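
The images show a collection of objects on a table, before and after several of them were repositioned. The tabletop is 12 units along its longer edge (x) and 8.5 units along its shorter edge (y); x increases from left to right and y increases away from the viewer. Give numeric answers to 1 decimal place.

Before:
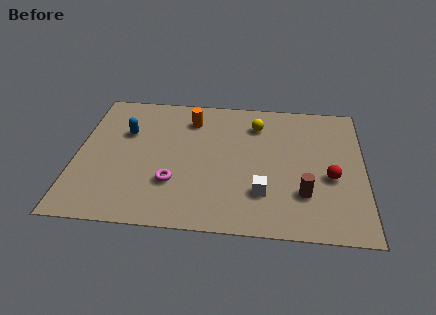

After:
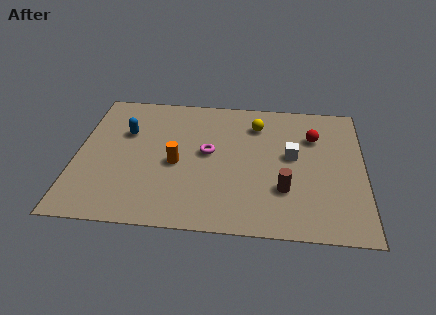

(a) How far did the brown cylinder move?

0.8

The brown cylinder was near (9.5, 2.4) before and (8.7, 2.6) after, so it travelled √(0.8² + 0.2²) ≈ 0.8 units.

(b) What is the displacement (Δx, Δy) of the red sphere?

(-0.7, 2.5)

The red sphere was at about (10.6, 3.5) and moved to about (9.9, 6.0).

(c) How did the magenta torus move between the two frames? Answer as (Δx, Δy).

(1.4, 2.0)

From the two frames, the magenta torus sits at roughly (4.1, 2.6) before and (5.5, 4.6) after.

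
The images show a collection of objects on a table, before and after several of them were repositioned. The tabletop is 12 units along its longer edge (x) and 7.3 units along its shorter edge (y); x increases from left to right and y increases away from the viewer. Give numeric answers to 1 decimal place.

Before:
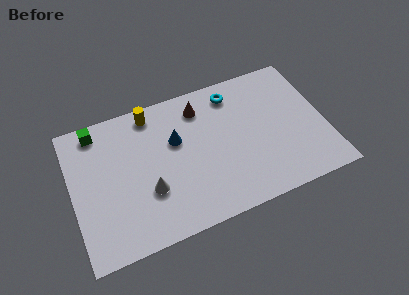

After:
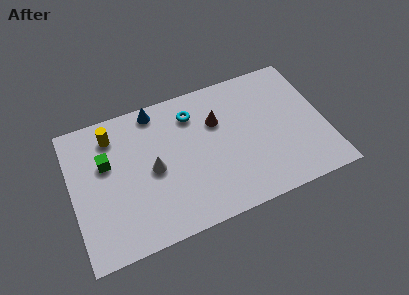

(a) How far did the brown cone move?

1.2

From (6.3, 5.9) to (7.0, 4.9), the brown cone covered √(0.7² + 1.0²) ≈ 1.2 units.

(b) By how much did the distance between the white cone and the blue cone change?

+0.4

The distance was about 2.6 in the first image and 3.0 in the second, so they moved 0.4 units further apart.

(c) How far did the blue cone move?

2.1

From (5.0, 4.6) to (4.2, 6.5), the blue cone covered √(0.8² + 1.9²) ≈ 2.1 units.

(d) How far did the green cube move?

1.8

The green cube moved from about (1.4, 6.4) to (1.7, 4.6), a distance of √(0.3² + 1.8²) ≈ 1.8.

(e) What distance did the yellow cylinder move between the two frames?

2.0

The yellow cylinder moved from about (4.0, 6.4) to (2.1, 5.9), a distance of √(1.9² + 0.5²) ≈ 2.0.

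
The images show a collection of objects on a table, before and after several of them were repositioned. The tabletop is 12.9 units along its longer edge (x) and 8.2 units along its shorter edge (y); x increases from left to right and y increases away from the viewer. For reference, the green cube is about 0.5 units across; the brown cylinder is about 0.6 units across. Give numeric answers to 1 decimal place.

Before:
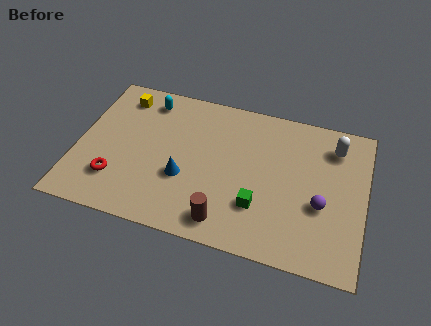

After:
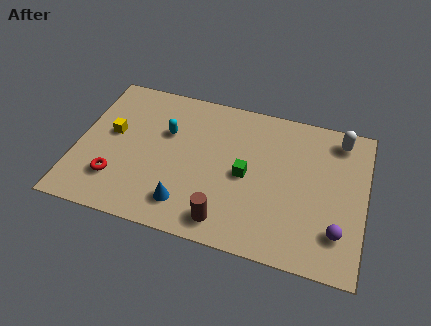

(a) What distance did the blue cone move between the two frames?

1.4

The blue cone was near (4.9, 3.0) before and (5.1, 1.6) after, so it travelled √(0.2² + 1.4²) ≈ 1.4 units.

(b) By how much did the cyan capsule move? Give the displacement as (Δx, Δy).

(1.0, -1.6)

From the two frames, the cyan capsule sits at roughly (2.9, 6.9) before and (3.9, 5.3) after.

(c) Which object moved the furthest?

the yellow cube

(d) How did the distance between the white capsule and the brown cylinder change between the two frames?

+0.5

They were about 7.0 units apart before and 7.5 after — 0.5 units further apart.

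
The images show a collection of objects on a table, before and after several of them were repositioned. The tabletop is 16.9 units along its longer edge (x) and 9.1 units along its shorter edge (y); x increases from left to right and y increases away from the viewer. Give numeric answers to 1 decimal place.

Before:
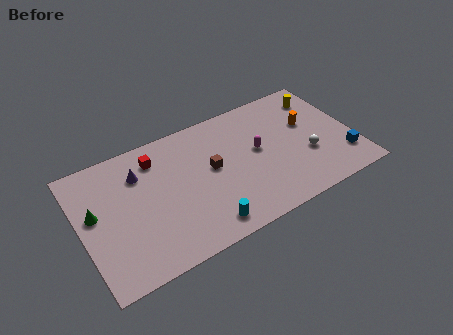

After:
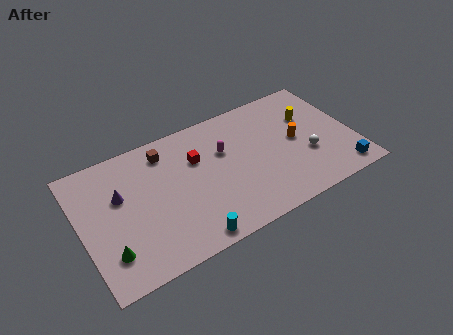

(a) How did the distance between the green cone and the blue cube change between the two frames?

-1.1

Before: roughly 15.4 units apart; after: 14.3. That's 1.1 units closer together.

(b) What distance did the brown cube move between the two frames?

3.6

The brown cube moved from about (8.1, 5.0) to (5.5, 7.5), a distance of √(2.6² + 2.5²) ≈ 3.6.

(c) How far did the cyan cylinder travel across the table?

1.1

The cyan cylinder moved from about (7.1, 1.3) to (6.1, 0.9), a distance of √(1.0² + 0.4²) ≈ 1.1.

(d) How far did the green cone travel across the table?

3.0

The green cone moved from about (0.9, 5.2) to (1.4, 2.2), a distance of √(0.5² + 3.0²) ≈ 3.0.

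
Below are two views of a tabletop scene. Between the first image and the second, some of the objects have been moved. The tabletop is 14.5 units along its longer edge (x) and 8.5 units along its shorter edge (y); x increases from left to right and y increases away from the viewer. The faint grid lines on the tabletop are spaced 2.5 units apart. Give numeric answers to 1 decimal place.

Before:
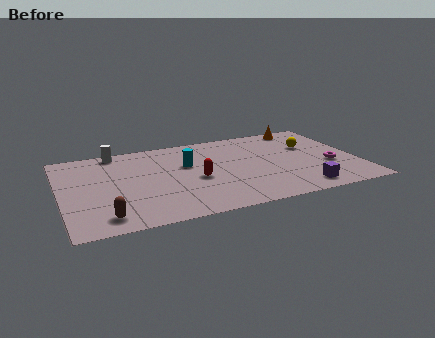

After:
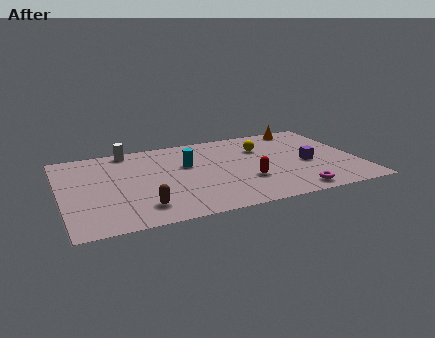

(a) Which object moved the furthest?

the magenta torus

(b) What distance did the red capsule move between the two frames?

2.6

The red capsule was near (6.5, 3.7) before and (8.9, 2.8) after, so it travelled √(2.4² + 0.9²) ≈ 2.6 units.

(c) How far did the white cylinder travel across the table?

0.6

From (2.9, 7.7) to (3.5, 7.7), the white cylinder covered √(0.6² + 0.0²) ≈ 0.6 units.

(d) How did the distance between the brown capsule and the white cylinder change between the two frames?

-0.5

Before: roughly 6.5 units apart; after: 6.0. That's 0.5 units closer together.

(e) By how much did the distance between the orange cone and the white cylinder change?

-0.6

They were about 9.4 units apart before and 8.8 after — 0.6 units closer together.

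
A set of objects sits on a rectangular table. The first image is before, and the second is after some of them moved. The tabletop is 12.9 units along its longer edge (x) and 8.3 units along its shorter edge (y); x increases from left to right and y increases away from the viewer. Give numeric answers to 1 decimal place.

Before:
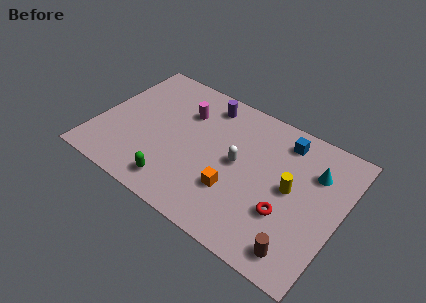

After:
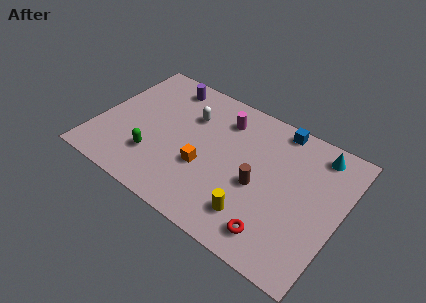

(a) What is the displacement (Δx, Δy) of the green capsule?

(-1.4, 1.0)

From the two frames, the green capsule sits at roughly (4.7, 1.3) before and (3.3, 2.3) after.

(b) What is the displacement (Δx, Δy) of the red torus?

(-0.3, -1.4)

The red torus started near (10.3, 2.8) and ended near (10.0, 1.4).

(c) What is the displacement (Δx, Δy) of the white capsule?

(-2.9, 1.5)

The white capsule started near (7.5, 4.3) and ended near (4.6, 5.8).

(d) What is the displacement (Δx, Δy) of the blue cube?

(-0.4, 0.6)

From the two frames, the blue cube sits at roughly (9.5, 6.9) before and (9.1, 7.5) after.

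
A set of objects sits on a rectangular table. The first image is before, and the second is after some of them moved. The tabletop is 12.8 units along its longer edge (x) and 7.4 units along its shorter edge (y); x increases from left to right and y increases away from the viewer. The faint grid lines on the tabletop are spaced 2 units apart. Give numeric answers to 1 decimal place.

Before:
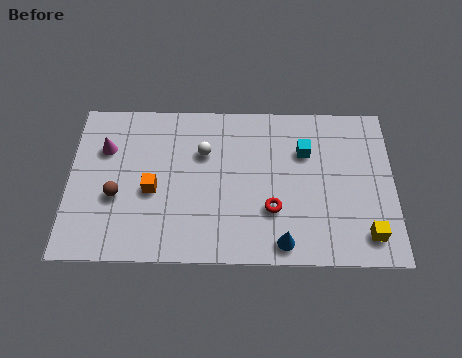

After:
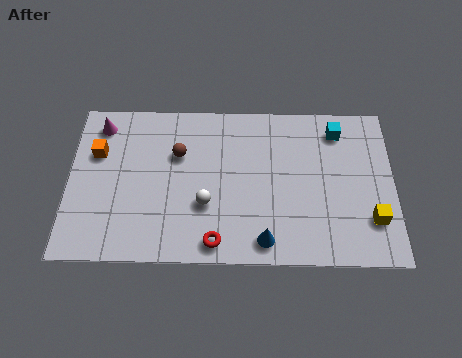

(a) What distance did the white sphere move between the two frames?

2.4

The white sphere was near (5.3, 5.0) before and (5.4, 2.6) after, so it travelled √(0.1² + 2.4²) ≈ 2.4 units.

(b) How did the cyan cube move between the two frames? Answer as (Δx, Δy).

(1.3, 1.0)

From the two frames, the cyan cube sits at roughly (9.3, 5.1) before and (10.6, 6.1) after.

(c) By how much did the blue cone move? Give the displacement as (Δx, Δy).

(-0.7, 0.1)

The blue cone was at about (8.4, 0.9) and moved to about (7.7, 1.0).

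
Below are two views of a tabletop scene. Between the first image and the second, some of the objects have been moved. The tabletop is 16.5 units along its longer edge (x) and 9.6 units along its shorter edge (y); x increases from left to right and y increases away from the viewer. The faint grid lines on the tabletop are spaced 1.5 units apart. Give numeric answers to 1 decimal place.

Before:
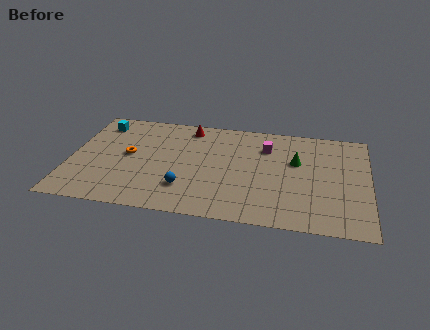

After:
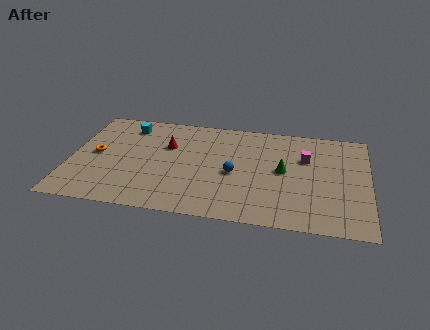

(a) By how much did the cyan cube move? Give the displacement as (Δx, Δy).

(1.6, 0.0)

The cyan cube was at about (1.4, 7.9) and moved to about (3.0, 7.9).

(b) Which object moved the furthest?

the blue sphere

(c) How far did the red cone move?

2.3

From (6.4, 8.3) to (5.3, 6.3), the red cone covered √(1.1² + 2.0²) ≈ 2.3 units.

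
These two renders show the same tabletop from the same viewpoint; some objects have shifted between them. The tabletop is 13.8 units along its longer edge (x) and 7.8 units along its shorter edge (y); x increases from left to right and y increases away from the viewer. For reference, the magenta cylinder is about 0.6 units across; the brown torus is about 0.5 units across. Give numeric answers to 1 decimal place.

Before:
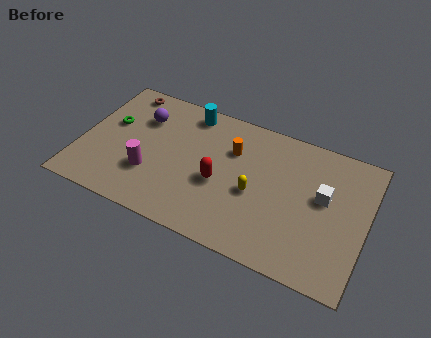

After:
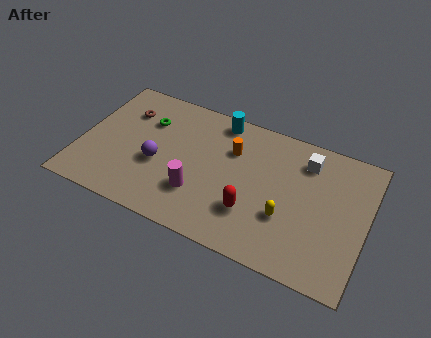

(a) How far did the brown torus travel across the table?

1.2

The brown torus was near (1.6, 6.9) before and (1.9, 5.7) after, so it travelled √(0.3² + 1.2²) ≈ 1.2 units.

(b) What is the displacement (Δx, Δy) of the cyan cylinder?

(1.5, 0.1)

The cyan cylinder started near (4.9, 6.8) and ended near (6.4, 6.9).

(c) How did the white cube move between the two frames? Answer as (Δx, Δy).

(-1.0, 1.7)

The white cube was at about (11.7, 4.5) and moved to about (10.7, 6.2).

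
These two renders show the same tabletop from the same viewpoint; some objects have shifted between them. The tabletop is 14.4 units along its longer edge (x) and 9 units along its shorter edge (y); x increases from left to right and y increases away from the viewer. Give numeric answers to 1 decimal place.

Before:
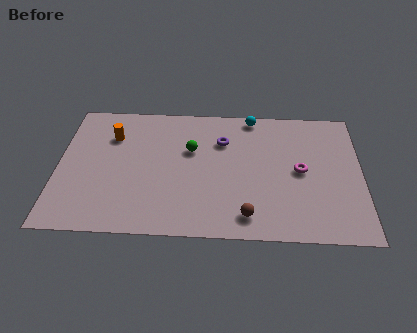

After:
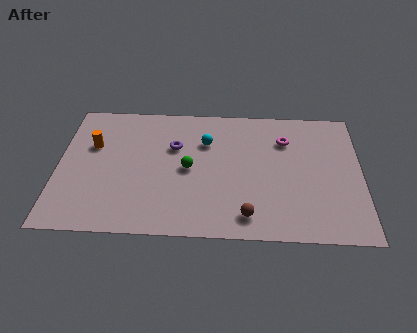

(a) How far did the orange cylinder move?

1.1

From (2.5, 6.5) to (1.6, 5.8), the orange cylinder covered √(0.9² + 0.7²) ≈ 1.1 units.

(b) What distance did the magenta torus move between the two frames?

2.2

The magenta torus was near (11.5, 4.5) before and (10.8, 6.6) after, so it travelled √(0.7² + 2.1²) ≈ 2.2 units.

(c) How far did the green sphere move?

1.3

The green sphere moved from about (6.3, 5.7) to (6.2, 4.4), a distance of √(0.1² + 1.3²) ≈ 1.3.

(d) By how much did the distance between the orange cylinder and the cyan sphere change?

-1.5

The distance was about 6.9 in the first image and 5.4 in the second, so they moved 1.5 units closer together.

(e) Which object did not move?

the brown sphere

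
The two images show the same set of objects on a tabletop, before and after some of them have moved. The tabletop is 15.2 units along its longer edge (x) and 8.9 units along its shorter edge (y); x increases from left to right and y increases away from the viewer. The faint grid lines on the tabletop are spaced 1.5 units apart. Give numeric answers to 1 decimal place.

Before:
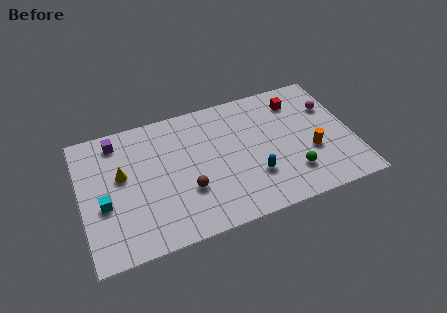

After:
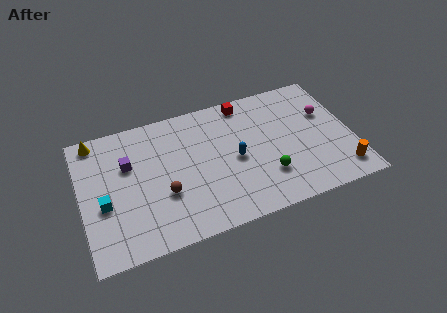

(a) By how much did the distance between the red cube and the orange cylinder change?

+4.2

They were about 3.8 units apart before and 8.0 after — 4.2 units further apart.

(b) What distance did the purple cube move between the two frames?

1.9

The purple cube was near (2.2, 7.6) before and (2.7, 5.8) after, so it travelled √(0.5² + 1.8²) ≈ 1.9 units.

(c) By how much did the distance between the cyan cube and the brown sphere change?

-1.3

The distance was about 4.6 in the first image and 3.3 in the second, so they moved 1.3 units closer together.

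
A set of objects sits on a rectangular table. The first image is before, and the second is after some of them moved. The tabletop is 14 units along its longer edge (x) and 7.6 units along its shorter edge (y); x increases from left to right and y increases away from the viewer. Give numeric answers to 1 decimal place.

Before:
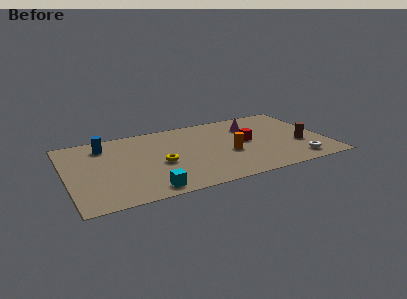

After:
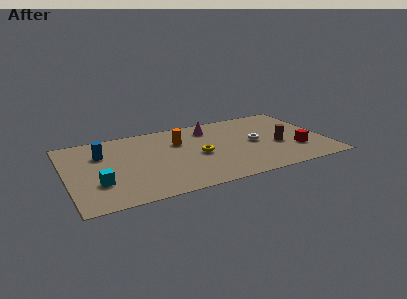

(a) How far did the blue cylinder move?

0.8

The blue cylinder moved from about (2.2, 6.1) to (2.0, 5.3), a distance of √(0.2² + 0.8²) ≈ 0.8.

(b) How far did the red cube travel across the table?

3.0

The red cube was near (9.8, 4.0) before and (12.3, 2.3) after, so it travelled √(2.5² + 1.7²) ≈ 3.0 units.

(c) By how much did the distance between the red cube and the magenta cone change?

+4.1

Before: roughly 1.6 units apart; after: 5.7. That's 4.1 units further apart.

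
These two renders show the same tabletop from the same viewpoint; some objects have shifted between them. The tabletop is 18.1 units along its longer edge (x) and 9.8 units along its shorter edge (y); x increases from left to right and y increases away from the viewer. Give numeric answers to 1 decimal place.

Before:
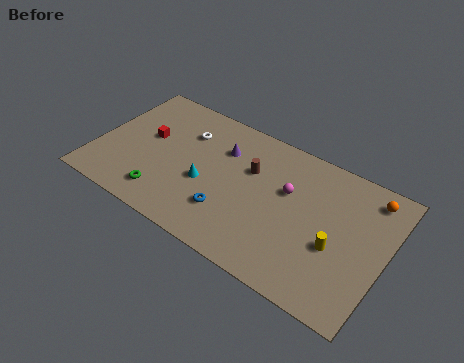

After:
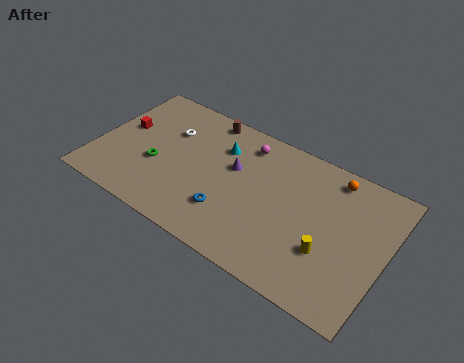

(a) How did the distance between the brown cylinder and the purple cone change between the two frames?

+1.6

Before: roughly 2.0 units apart; after: 3.6. That's 1.6 units further apart.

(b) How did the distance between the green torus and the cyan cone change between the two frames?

+1.7

Before: roughly 3.2 units apart; after: 4.9. That's 1.7 units further apart.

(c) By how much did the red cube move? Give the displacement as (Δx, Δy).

(-1.6, 0.0)

The red cube was at about (3.0, 5.6) and moved to about (1.4, 5.6).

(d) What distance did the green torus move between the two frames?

2.2

The green torus moved from about (4.7, 1.8) to (3.9, 3.8), a distance of √(0.8² + 2.0²) ≈ 2.2.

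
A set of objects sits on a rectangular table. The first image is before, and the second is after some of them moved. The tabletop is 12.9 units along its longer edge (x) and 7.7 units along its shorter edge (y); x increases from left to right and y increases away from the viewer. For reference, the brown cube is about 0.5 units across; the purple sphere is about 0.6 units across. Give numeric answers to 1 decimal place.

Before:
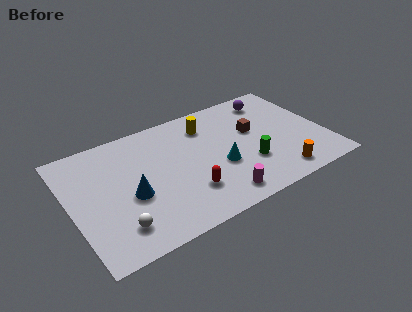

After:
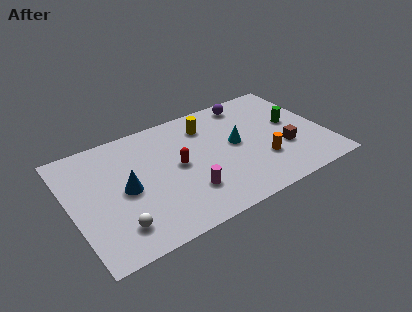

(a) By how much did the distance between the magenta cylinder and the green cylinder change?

+3.9

Before: roughly 2.3 units apart; after: 6.2. That's 3.9 units further apart.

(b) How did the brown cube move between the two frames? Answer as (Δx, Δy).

(1.3, -1.9)

From the two frames, the brown cube sits at roughly (9.4, 4.6) before and (10.7, 2.7) after.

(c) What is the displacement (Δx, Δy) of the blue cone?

(-0.2, 0.5)

From the two frames, the blue cone sits at roughly (2.9, 3.2) before and (2.7, 3.7) after.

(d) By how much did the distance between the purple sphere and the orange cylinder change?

-1.0

They were about 5.3 units apart before and 4.3 after — 1.0 units closer together.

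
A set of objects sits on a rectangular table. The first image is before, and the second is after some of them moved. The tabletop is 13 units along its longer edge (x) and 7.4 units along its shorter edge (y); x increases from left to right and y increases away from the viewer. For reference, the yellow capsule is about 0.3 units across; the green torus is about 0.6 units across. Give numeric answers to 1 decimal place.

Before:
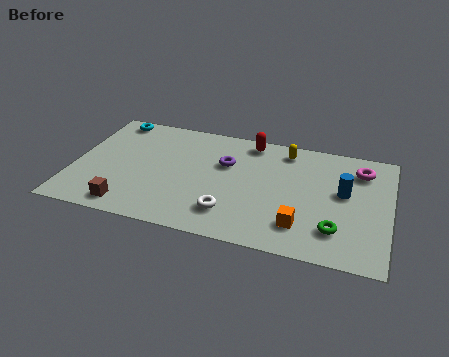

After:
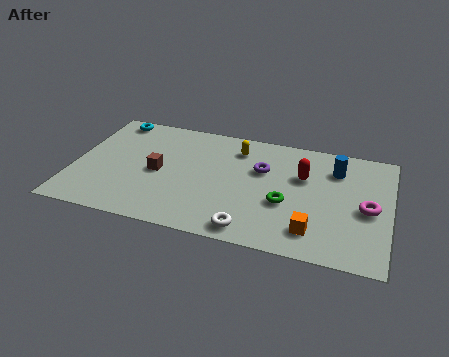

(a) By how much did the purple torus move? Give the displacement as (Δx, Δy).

(1.5, 0.0)

The purple torus started near (6.2, 4.8) and ended near (7.7, 4.8).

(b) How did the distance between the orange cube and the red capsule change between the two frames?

-2.0

They were about 5.4 units apart before and 3.4 after — 2.0 units closer together.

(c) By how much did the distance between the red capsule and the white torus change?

-0.5

Before: roughly 4.8 units apart; after: 4.3. That's 0.5 units closer together.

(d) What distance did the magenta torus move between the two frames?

2.4

From (11.7, 5.8) to (12.1, 3.4), the magenta torus covered √(0.4² + 2.4²) ≈ 2.4 units.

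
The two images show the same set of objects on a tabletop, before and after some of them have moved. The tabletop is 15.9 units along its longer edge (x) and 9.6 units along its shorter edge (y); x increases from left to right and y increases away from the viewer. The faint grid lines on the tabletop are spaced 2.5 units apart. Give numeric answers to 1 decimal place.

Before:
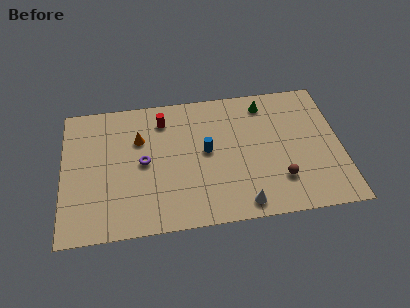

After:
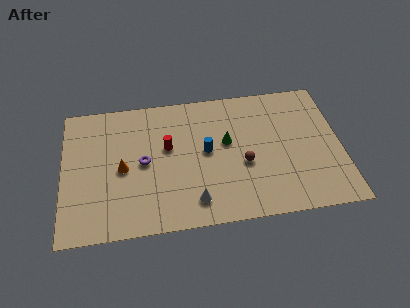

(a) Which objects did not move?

the purple torus and the blue cylinder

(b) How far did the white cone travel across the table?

2.8

The white cone was near (10.1, 1.1) before and (7.4, 1.7) after, so it travelled √(2.7² + 0.6²) ≈ 2.8 units.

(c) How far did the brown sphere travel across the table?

2.4

The brown sphere moved from about (12.3, 2.5) to (10.3, 3.9), a distance of √(2.0² + 1.4²) ≈ 2.4.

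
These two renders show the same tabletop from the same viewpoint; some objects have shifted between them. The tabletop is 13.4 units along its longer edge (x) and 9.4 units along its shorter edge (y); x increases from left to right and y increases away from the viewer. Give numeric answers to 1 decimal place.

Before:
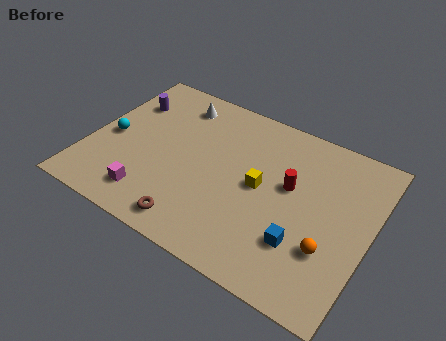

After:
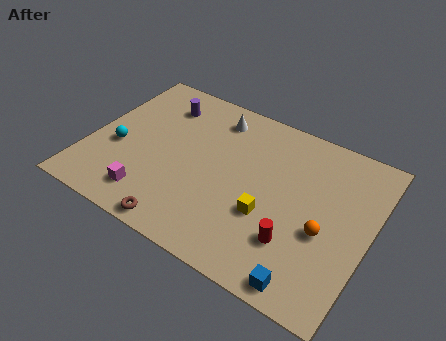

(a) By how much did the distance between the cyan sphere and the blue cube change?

+0.5

The distance was about 9.6 in the first image and 10.1 in the second, so they moved 0.5 units further apart.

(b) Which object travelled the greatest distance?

the red cylinder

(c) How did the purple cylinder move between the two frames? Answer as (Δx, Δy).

(1.6, 0.6)

From the two frames, the purple cylinder sits at roughly (1.3, 6.8) before and (2.9, 7.4) after.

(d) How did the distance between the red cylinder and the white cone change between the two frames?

+0.7

They were about 6.3 units apart before and 7.0 after — 0.7 units further apart.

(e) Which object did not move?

the magenta cube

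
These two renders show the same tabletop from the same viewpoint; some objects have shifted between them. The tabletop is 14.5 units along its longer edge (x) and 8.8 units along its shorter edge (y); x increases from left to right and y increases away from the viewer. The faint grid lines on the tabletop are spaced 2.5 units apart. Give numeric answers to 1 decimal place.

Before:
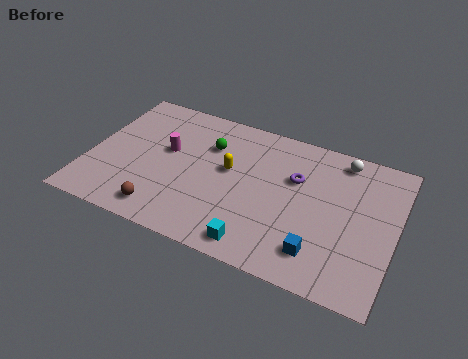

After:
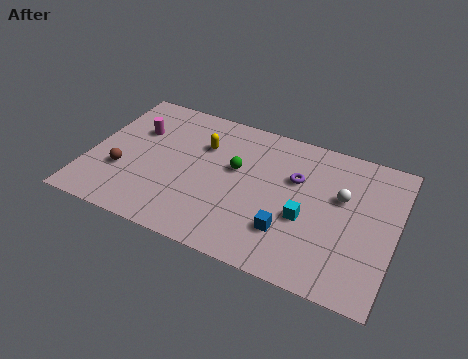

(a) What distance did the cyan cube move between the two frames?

3.1

From (8.4, 1.1) to (10.4, 3.5), the cyan cube covered √(2.0² + 2.4²) ≈ 3.1 units.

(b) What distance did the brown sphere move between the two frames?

2.8

The brown sphere was near (3.9, 1.3) before and (1.7, 3.0) after, so it travelled √(2.2² + 1.7²) ≈ 2.8 units.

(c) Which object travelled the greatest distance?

the cyan cube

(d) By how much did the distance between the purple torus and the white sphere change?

-0.6

Before: roughly 2.8 units apart; after: 2.2. That's 0.6 units closer together.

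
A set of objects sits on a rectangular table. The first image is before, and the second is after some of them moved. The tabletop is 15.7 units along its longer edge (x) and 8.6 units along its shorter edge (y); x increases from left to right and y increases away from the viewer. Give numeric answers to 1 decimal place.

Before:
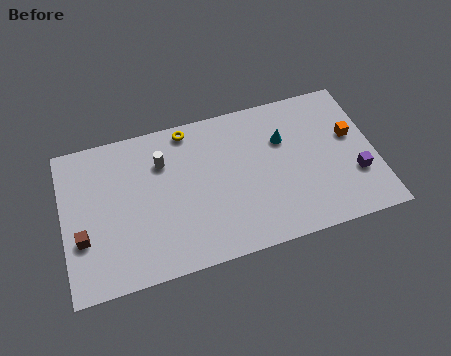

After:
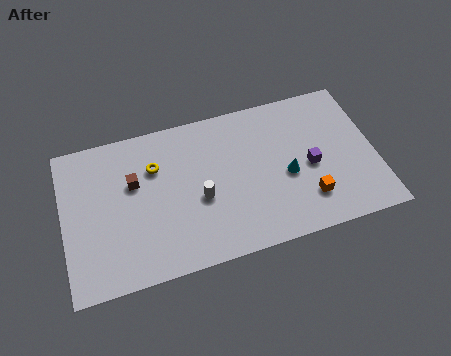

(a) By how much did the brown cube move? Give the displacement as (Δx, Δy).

(2.7, 2.4)

The brown cube started near (0.9, 3.0) and ended near (3.6, 5.4).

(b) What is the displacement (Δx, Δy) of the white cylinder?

(1.7, -2.6)

From the two frames, the white cylinder sits at roughly (5.1, 6.2) before and (6.8, 3.6) after.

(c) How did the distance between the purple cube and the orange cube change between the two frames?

-0.5

Before: roughly 2.3 units apart; after: 1.8. That's 0.5 units closer together.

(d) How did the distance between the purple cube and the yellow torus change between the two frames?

-1.5

The distance was about 9.5 in the first image and 8.0 in the second, so they moved 1.5 units closer together.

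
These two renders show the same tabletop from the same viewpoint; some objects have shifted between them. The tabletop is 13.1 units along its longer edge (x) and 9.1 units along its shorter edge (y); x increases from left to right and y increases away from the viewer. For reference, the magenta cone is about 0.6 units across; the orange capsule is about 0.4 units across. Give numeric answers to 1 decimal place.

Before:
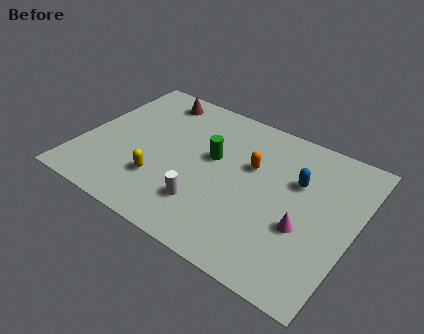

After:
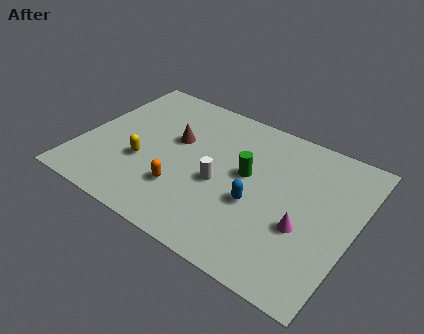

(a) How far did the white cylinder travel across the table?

1.6

From (6.4, 2.3) to (6.8, 3.9), the white cylinder covered √(0.4² + 1.6²) ≈ 1.6 units.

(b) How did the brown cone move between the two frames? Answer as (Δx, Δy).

(1.5, -2.3)

The brown cone started near (2.8, 7.8) and ended near (4.3, 5.5).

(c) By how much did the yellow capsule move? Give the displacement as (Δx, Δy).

(-1.0, 0.7)

The yellow capsule started near (4.1, 2.6) and ended near (3.1, 3.3).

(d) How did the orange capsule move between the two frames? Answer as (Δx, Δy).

(-2.8, -3.1)

From the two frames, the orange capsule sits at roughly (8.0, 5.7) before and (5.2, 2.6) after.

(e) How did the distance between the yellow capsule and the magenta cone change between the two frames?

+1.0

They were about 6.8 units apart before and 7.8 after — 1.0 units further apart.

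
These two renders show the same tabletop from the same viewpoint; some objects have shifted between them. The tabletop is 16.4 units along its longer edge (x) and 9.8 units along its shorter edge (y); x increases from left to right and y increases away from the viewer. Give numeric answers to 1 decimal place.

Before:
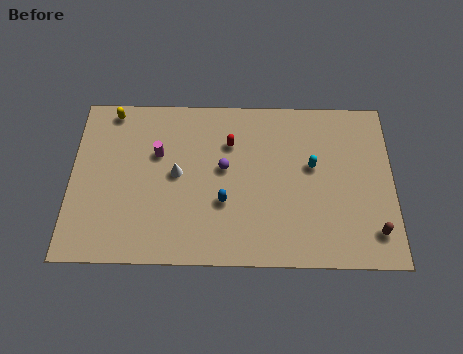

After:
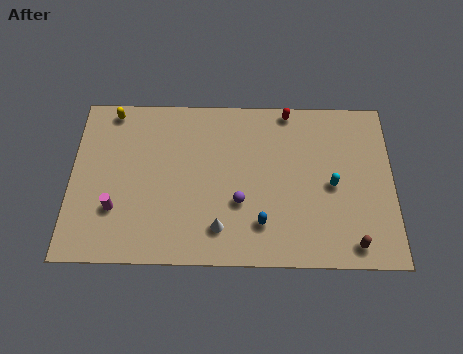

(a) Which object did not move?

the yellow capsule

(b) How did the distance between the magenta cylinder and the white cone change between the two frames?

+3.8

Before: roughly 1.6 units apart; after: 5.4. That's 3.8 units further apart.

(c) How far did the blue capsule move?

2.2

From (7.8, 3.5) to (9.7, 2.3), the blue capsule covered √(1.9² + 1.2²) ≈ 2.2 units.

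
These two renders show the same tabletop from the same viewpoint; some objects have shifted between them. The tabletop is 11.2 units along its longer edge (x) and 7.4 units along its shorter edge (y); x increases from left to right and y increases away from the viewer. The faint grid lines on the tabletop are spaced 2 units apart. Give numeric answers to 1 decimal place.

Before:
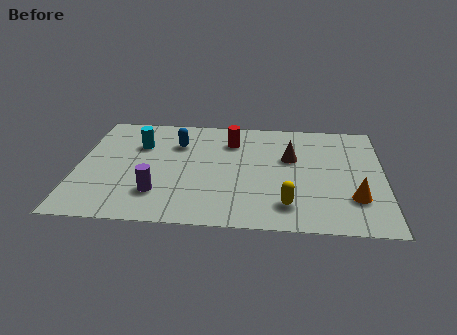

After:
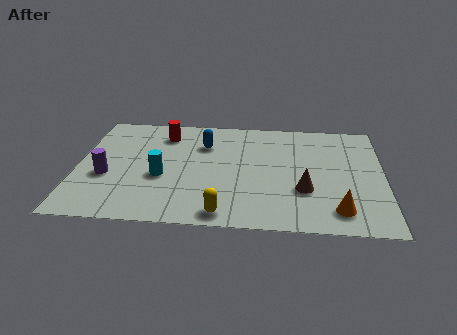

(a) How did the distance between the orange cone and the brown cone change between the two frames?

-1.7

The distance was about 3.4 in the first image and 1.7 in the second, so they moved 1.7 units closer together.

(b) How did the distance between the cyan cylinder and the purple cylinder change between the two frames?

-1.3

The distance was about 3.3 in the first image and 2.0 in the second, so they moved 1.3 units closer together.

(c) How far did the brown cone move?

2.2

From (7.8, 4.6) to (8.3, 2.5), the brown cone covered √(0.5² + 2.1²) ≈ 2.2 units.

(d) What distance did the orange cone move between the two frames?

1.0

The orange cone moved from about (10.1, 2.1) to (9.5, 1.3), a distance of √(0.6² + 0.8²) ≈ 1.0.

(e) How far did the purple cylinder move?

2.1

The purple cylinder was near (3.0, 1.9) before and (1.1, 2.9) after, so it travelled √(1.9² + 1.0²) ≈ 2.1 units.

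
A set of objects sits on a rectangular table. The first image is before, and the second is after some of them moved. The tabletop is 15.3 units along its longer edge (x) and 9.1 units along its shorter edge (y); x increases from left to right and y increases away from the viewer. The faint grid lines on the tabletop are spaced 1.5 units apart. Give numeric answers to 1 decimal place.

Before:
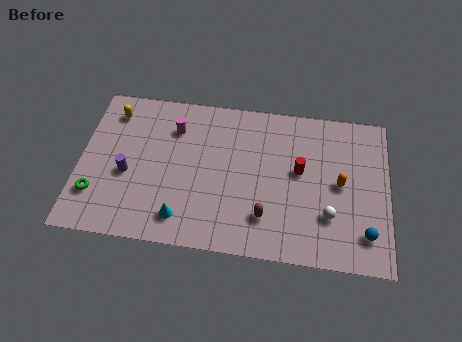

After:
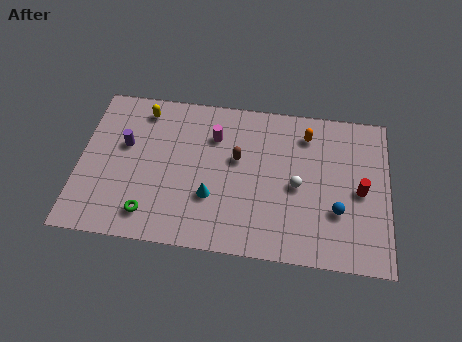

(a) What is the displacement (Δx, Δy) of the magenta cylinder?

(2.0, -0.2)

From the two frames, the magenta cylinder sits at roughly (4.6, 6.8) before and (6.6, 6.6) after.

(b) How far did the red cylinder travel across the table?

3.1

From (10.9, 5.1) to (13.9, 4.3), the red cylinder covered √(3.0² + 0.8²) ≈ 3.1 units.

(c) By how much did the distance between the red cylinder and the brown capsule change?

+2.9

They were about 3.3 units apart before and 6.2 after — 2.9 units further apart.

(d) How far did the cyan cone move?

2.0

The cyan cone was near (5.2, 1.6) before and (6.6, 3.0) after, so it travelled √(1.4² + 1.4²) ≈ 2.0 units.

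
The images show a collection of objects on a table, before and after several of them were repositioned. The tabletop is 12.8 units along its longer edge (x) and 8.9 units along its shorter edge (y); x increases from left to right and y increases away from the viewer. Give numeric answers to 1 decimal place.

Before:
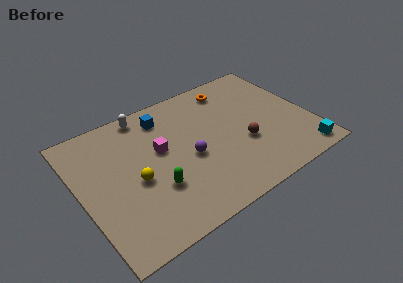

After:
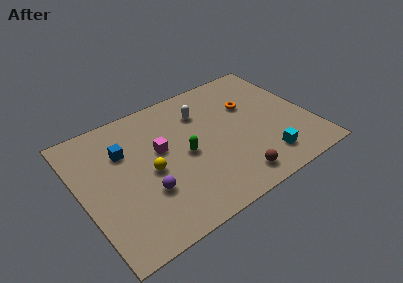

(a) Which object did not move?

the magenta cube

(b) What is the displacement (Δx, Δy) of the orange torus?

(0.7, -1.7)

From the two frames, the orange torus sits at roughly (9.0, 7.5) before and (9.7, 5.8) after.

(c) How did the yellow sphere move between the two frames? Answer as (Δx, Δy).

(0.8, 0.2)

From the two frames, the yellow sphere sits at roughly (2.9, 3.9) before and (3.7, 4.1) after.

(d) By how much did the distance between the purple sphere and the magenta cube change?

+0.7

Before: roughly 1.9 units apart; after: 2.6. That's 0.7 units further apart.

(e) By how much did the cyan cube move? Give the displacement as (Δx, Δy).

(-2.0, 0.7)

The cyan cube started near (11.8, 1.0) and ended near (9.8, 1.7).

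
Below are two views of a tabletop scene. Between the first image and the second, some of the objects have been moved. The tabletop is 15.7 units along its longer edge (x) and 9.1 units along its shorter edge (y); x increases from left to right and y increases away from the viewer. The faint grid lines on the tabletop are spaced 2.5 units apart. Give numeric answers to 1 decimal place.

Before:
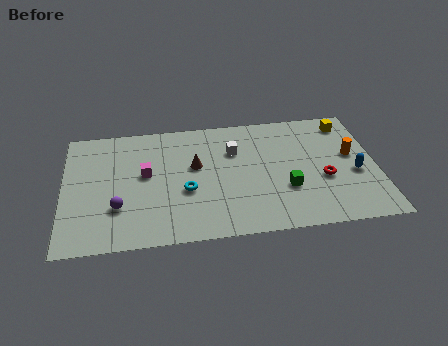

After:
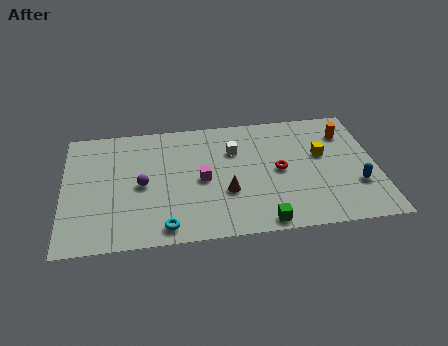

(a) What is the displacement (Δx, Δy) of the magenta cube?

(2.8, -0.8)

The magenta cube started near (4.1, 5.1) and ended near (6.9, 4.3).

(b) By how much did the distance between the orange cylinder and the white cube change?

-0.3

They were about 6.0 units apart before and 5.7 after — 0.3 units closer together.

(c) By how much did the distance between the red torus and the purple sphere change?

-3.4

They were about 10.3 units apart before and 6.9 after — 3.4 units closer together.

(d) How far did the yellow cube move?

2.7

From (14.4, 7.7) to (13.0, 5.4), the yellow cube covered √(1.4² + 2.3²) ≈ 2.7 units.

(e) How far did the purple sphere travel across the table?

1.9

The purple sphere was near (2.7, 2.8) before and (3.9, 4.3) after, so it travelled √(1.2² + 1.5²) ≈ 1.9 units.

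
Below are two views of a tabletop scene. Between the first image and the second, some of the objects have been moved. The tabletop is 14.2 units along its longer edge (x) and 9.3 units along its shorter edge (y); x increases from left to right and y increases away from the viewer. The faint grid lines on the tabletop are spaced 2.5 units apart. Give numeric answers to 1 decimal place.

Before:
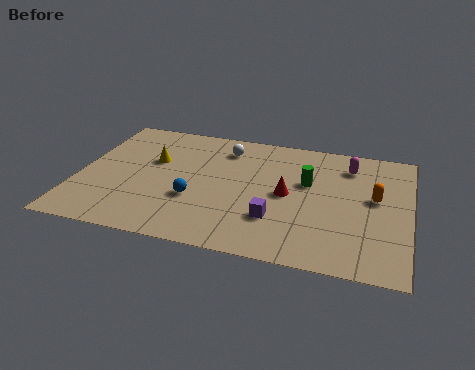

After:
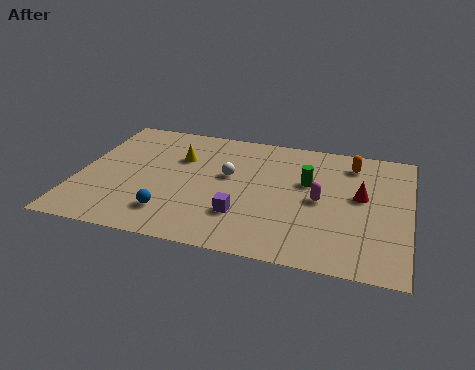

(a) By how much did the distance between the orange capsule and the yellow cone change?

-2.1

Before: roughly 9.6 units apart; after: 7.5. That's 2.1 units closer together.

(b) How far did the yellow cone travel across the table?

1.2

The yellow cone was near (3.1, 5.8) before and (4.2, 6.3) after, so it travelled √(1.1² + 0.5²) ≈ 1.2 units.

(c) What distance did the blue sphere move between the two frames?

1.6

From (5.1, 3.3) to (4.2, 2.0), the blue sphere covered √(0.9² + 1.3²) ≈ 1.6 units.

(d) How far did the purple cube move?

1.4

The purple cube moved from about (8.6, 2.7) to (7.2, 2.6), a distance of √(1.4² + 0.1²) ≈ 1.4.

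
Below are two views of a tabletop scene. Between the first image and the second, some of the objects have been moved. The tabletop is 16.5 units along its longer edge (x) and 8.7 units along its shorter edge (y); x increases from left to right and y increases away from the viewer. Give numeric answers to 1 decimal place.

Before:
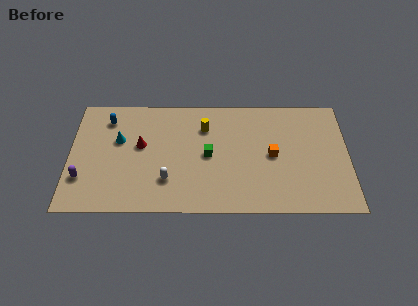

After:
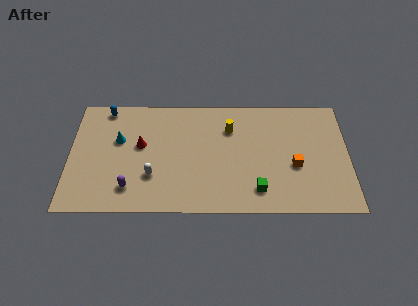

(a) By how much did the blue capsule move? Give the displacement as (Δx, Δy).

(-0.1, 0.8)

The blue capsule started near (2.2, 7.0) and ended near (2.1, 7.8).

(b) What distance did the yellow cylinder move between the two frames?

1.5

The yellow cylinder was near (8.0, 6.4) before and (9.5, 6.3) after, so it travelled √(1.5² + 0.1²) ≈ 1.5 units.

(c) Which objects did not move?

the red cone and the cyan cone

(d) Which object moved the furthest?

the green cube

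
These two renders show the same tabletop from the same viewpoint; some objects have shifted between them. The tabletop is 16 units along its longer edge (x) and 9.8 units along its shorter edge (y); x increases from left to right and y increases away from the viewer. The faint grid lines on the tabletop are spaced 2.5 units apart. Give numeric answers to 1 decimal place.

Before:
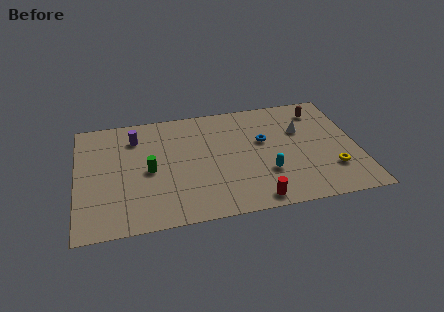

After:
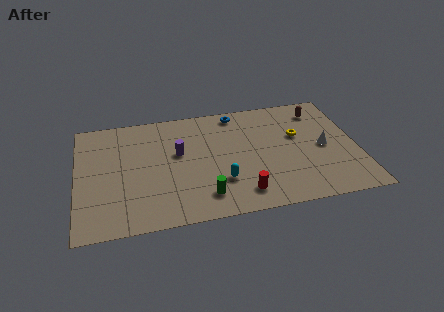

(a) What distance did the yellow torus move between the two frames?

3.7

From (14.4, 2.7) to (12.7, 6.0), the yellow torus covered √(1.7² + 3.3²) ≈ 3.7 units.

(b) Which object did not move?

the brown capsule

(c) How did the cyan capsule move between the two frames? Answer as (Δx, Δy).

(-2.6, -0.2)

The cyan capsule was at about (10.7, 3.1) and moved to about (8.1, 2.9).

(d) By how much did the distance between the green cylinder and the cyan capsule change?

-5.4

The distance was about 6.8 in the first image and 1.4 in the second, so they moved 5.4 units closer together.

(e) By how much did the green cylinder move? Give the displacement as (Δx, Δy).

(3.0, -2.7)

The green cylinder started near (4.1, 4.6) and ended near (7.1, 1.9).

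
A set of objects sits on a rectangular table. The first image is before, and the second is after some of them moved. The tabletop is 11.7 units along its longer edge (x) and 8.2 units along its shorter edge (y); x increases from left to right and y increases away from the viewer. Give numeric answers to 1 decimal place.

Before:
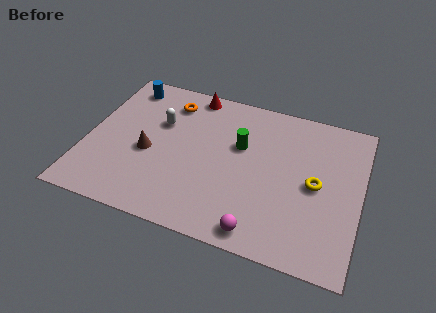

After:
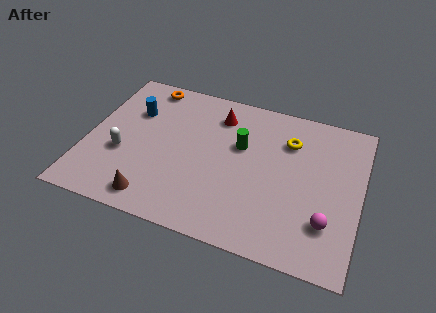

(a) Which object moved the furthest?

the magenta sphere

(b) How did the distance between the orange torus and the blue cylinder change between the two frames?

-0.3

They were about 2.0 units apart before and 1.7 after — 0.3 units closer together.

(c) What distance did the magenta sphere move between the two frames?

3.0

The magenta sphere moved from about (7.7, 0.9) to (10.4, 2.2), a distance of √(2.7² + 1.3²) ≈ 3.0.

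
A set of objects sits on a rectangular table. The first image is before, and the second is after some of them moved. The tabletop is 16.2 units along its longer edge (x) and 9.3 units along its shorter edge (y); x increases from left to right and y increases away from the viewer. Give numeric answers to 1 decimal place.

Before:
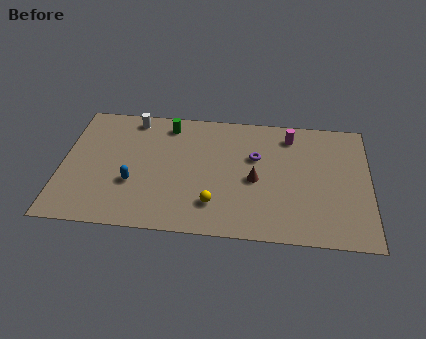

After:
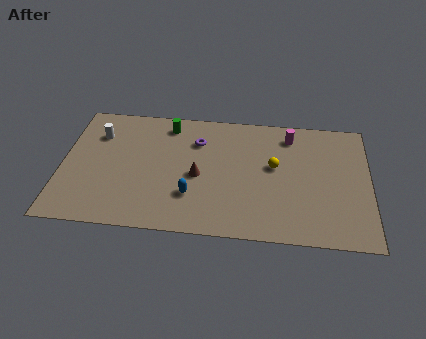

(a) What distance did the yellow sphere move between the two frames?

4.4

The yellow sphere was near (8.1, 2.2) before and (11.2, 5.3) after, so it travelled √(3.1² + 3.1²) ≈ 4.4 units.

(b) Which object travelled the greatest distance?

the yellow sphere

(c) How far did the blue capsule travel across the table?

3.2

The blue capsule was near (3.8, 3.3) before and (6.9, 2.7) after, so it travelled √(3.1² + 0.6²) ≈ 3.2 units.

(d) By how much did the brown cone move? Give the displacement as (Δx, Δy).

(-3.0, 0.0)

The brown cone started near (10.2, 4.2) and ended near (7.2, 4.2).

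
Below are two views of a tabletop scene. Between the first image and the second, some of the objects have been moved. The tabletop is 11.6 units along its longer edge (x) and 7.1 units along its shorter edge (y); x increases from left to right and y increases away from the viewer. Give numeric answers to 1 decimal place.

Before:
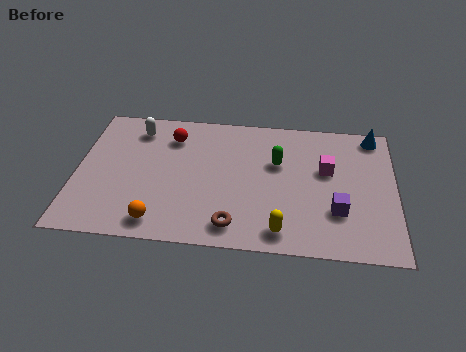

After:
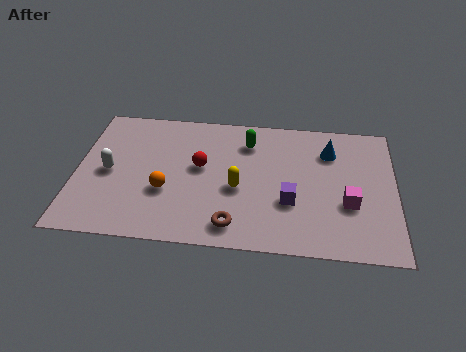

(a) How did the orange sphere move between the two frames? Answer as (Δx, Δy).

(0.2, 1.6)

From the two frames, the orange sphere sits at roughly (3.1, 1.0) before and (3.3, 2.6) after.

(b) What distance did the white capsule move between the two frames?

2.6

From (2.1, 5.8) to (1.2, 3.4), the white capsule covered √(0.9² + 2.4²) ≈ 2.6 units.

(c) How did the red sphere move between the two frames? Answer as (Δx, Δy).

(1.1, -1.5)

The red sphere was at about (3.4, 5.5) and moved to about (4.5, 4.0).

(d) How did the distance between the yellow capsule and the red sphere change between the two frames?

-4.4

They were about 6.1 units apart before and 1.7 after — 4.4 units closer together.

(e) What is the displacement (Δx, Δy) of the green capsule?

(-1.1, 1.0)

From the two frames, the green capsule sits at roughly (7.3, 4.5) before and (6.2, 5.5) after.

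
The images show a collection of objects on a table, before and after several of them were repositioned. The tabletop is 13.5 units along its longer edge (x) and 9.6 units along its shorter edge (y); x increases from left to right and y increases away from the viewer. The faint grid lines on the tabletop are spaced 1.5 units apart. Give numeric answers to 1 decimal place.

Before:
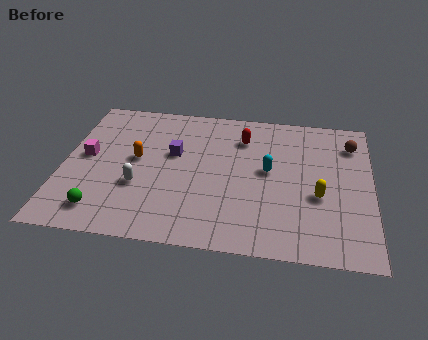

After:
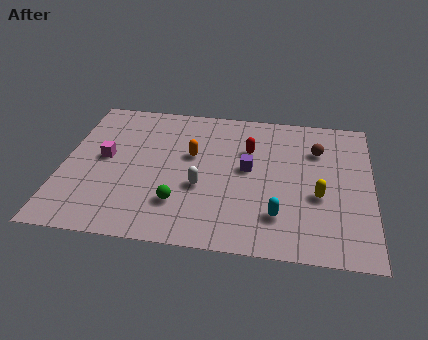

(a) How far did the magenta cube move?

0.8

The magenta cube moved from about (1.0, 5.1) to (1.8, 5.1), a distance of √(0.8² + 0.0²) ≈ 0.8.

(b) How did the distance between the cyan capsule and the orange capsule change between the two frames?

-0.6

The distance was about 5.8 in the first image and 5.2 in the second, so they moved 0.6 units closer together.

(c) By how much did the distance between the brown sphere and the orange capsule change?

-4.1

They were about 9.7 units apart before and 5.6 after — 4.1 units closer together.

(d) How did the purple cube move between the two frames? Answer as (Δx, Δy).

(3.3, -0.6)

From the two frames, the purple cube sits at roughly (4.8, 5.8) before and (8.1, 5.2) after.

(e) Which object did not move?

the yellow capsule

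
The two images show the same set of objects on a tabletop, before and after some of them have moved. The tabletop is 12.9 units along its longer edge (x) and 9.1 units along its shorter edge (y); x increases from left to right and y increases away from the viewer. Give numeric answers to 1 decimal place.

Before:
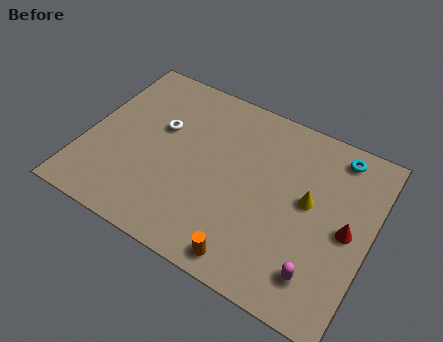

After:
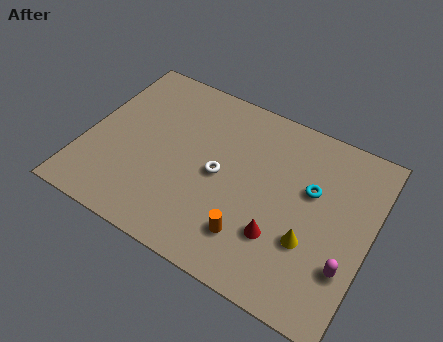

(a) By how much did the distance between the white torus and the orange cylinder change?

-3.7

Before: roughly 6.6 units apart; after: 2.9. That's 3.7 units closer together.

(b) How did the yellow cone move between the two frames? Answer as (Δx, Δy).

(0.3, -1.9)

The yellow cone started near (10.1, 5.0) and ended near (10.4, 3.1).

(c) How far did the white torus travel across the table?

3.1

From (3.2, 5.6) to (6.1, 4.4), the white torus covered √(2.9² + 1.2²) ≈ 3.1 units.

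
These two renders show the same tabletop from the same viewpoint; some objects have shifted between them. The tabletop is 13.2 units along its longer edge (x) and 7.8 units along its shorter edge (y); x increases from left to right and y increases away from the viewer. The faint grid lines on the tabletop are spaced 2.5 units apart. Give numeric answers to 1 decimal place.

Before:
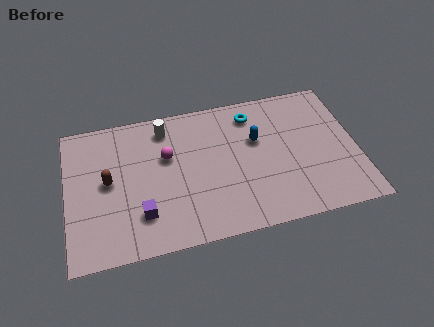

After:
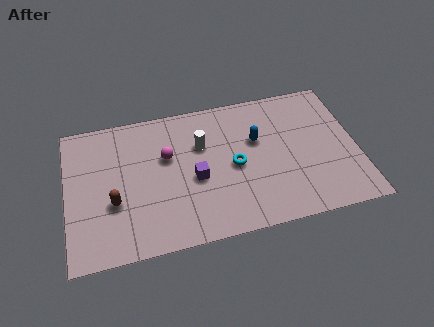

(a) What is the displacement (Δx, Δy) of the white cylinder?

(1.6, -1.3)

The white cylinder was at about (4.6, 6.5) and moved to about (6.2, 5.2).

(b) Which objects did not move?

the blue capsule and the magenta sphere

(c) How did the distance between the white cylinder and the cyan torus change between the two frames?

-1.9

They were about 4.0 units apart before and 2.1 after — 1.9 units closer together.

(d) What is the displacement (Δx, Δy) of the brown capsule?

(0.2, -1.2)

The brown capsule started near (1.9, 4.1) and ended near (2.1, 2.9).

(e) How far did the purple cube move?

2.9

The purple cube was near (3.3, 2.0) before and (5.8, 3.4) after, so it travelled √(2.5² + 1.4²) ≈ 2.9 units.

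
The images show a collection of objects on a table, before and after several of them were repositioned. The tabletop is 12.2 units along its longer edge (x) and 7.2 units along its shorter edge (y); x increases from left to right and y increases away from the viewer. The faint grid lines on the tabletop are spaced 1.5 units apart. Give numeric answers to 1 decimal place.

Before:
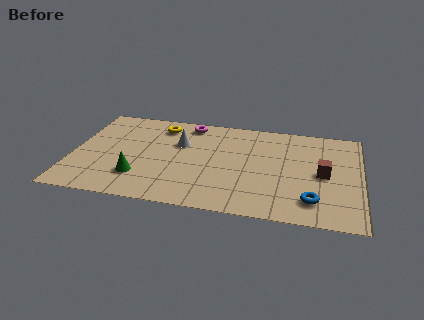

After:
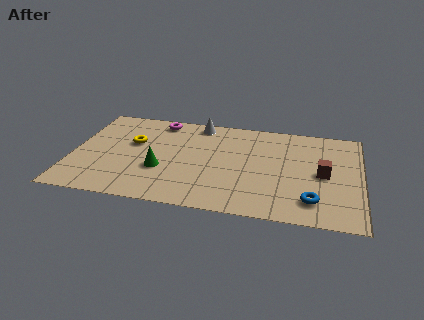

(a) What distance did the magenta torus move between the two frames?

1.3

From (4.8, 6.3) to (3.5, 6.3), the magenta torus covered √(1.3² + 0.0²) ≈ 1.3 units.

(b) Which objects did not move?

the brown cube and the blue torus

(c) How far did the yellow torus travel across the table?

1.9

From (3.6, 5.9) to (2.5, 4.4), the yellow torus covered √(1.1² + 1.5²) ≈ 1.9 units.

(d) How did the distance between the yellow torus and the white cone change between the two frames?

+1.9

They were about 1.5 units apart before and 3.4 after — 1.9 units further apart.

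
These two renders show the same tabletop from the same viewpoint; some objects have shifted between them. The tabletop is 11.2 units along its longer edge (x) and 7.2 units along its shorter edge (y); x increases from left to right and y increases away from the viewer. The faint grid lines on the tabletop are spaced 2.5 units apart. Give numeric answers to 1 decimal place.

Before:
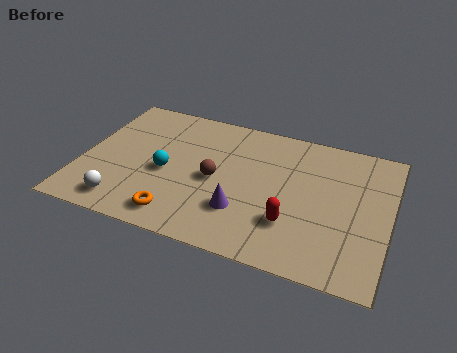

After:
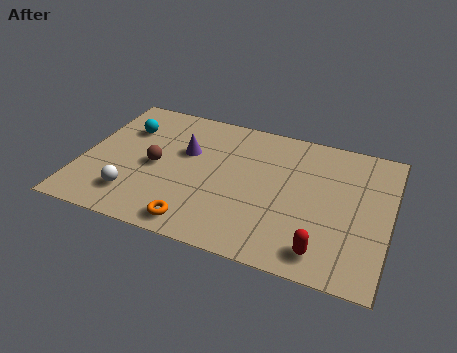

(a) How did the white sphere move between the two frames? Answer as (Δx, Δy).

(0.3, 0.5)

The white sphere started near (1.8, 1.1) and ended near (2.1, 1.6).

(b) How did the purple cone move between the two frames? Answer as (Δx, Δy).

(-2.3, 2.4)

The purple cone started near (6.0, 2.1) and ended near (3.7, 4.5).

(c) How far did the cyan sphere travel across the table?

2.5

The cyan sphere was near (3.1, 3.2) before and (1.4, 5.1) after, so it travelled √(1.7² + 1.9²) ≈ 2.5 units.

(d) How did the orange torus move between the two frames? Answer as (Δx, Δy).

(0.7, -0.2)

The orange torus was at about (3.8, 1.1) and moved to about (4.5, 0.9).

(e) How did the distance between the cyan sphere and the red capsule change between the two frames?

+3.8

The distance was about 4.8 in the first image and 8.6 in the second, so they moved 3.8 units further apart.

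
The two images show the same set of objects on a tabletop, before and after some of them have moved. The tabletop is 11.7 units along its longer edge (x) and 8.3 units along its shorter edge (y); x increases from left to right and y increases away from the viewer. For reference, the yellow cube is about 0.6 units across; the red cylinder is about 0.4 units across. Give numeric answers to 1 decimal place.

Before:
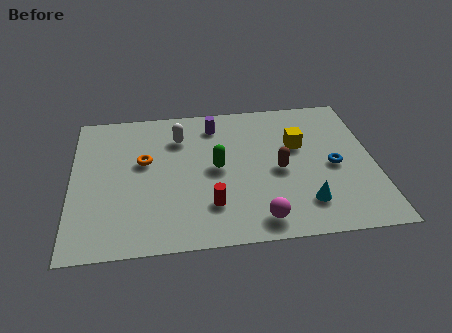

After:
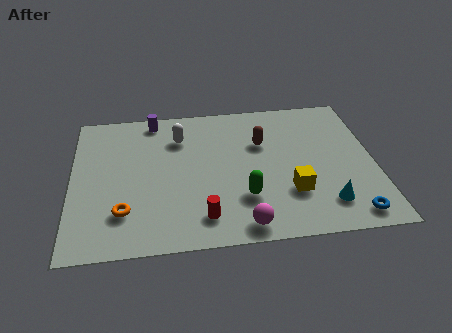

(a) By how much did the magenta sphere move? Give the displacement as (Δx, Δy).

(-0.6, -0.2)

From the two frames, the magenta sphere sits at roughly (7.1, 1.1) before and (6.5, 0.9) after.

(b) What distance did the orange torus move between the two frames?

2.9

The orange torus was near (2.8, 4.9) before and (2.0, 2.1) after, so it travelled √(0.8² + 2.8²) ≈ 2.9 units.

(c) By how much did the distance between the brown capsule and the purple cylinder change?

+0.8

Before: roughly 3.8 units apart; after: 4.6. That's 0.8 units further apart.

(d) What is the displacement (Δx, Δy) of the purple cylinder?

(-2.4, 0.6)

From the two frames, the purple cylinder sits at roughly (5.6, 6.8) before and (3.2, 7.4) after.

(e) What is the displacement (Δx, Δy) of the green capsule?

(1.0, -1.8)

From the two frames, the green capsule sits at roughly (5.6, 4.2) before and (6.6, 2.4) after.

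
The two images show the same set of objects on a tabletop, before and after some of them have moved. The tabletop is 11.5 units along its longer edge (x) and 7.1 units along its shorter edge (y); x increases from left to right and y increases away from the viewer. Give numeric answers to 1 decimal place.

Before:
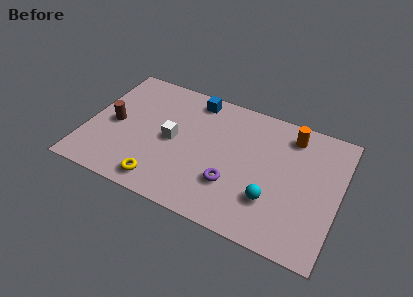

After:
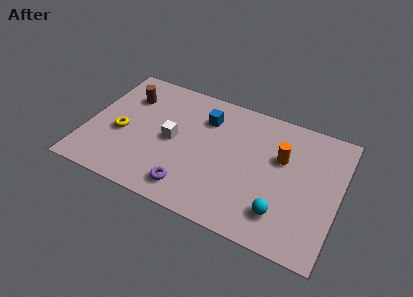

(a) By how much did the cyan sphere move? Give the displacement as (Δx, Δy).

(0.5, -0.5)

The cyan sphere was at about (8.6, 2.1) and moved to about (9.1, 1.6).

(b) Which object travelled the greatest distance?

the yellow torus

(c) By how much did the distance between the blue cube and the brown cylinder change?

-0.8

The distance was about 4.4 in the first image and 3.6 in the second, so they moved 0.8 units closer together.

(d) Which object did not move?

the white cube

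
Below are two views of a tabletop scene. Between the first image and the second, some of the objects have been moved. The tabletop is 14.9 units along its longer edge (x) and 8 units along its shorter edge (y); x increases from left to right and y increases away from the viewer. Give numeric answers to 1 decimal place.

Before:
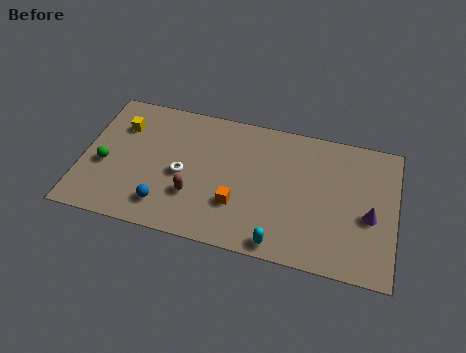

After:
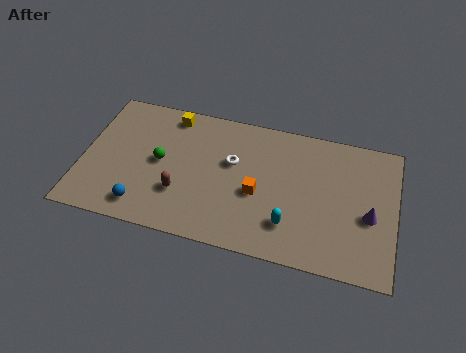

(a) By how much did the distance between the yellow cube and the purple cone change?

-1.9

Before: roughly 12.2 units apart; after: 10.3. That's 1.9 units closer together.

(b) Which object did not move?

the purple cone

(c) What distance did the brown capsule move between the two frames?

0.6

The brown capsule was near (5.4, 2.5) before and (4.8, 2.5) after, so it travelled √(0.6² + 0.0²) ≈ 0.6 units.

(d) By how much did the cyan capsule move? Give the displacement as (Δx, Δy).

(0.4, 1.2)

The cyan capsule was at about (9.6, 0.8) and moved to about (10.0, 2.0).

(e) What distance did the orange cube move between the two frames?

1.3

The orange cube was near (7.5, 2.5) before and (8.4, 3.4) after, so it travelled √(0.9² + 0.9²) ≈ 1.3 units.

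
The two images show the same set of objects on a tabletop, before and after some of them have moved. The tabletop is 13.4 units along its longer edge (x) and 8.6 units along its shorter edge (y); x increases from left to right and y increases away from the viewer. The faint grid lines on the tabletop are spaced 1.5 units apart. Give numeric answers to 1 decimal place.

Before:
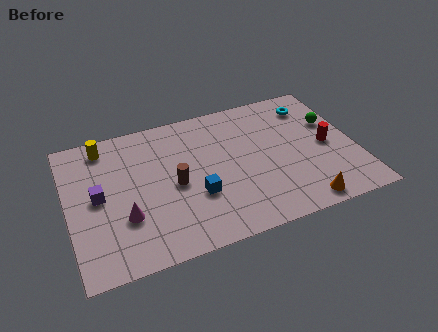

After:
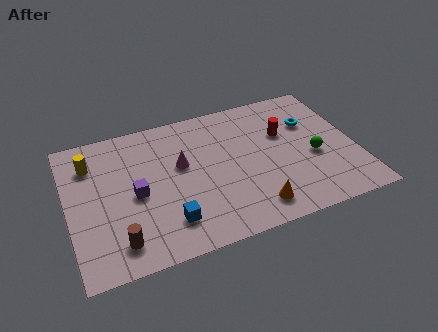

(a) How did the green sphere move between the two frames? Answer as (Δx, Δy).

(-1.1, -1.9)

The green sphere was at about (12.5, 5.5) and moved to about (11.4, 3.6).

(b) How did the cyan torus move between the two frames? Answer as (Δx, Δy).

(-0.2, -1.1)

The cyan torus started near (11.7, 6.9) and ended near (11.5, 5.8).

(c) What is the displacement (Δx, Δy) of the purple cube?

(1.7, -0.4)

From the two frames, the purple cube sits at roughly (1.4, 4.4) before and (3.1, 4.0) after.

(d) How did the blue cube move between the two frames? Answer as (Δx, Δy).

(-1.4, -1.1)

The blue cube started near (5.8, 3.0) and ended near (4.4, 1.9).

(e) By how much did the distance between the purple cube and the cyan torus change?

-2.0

Before: roughly 10.6 units apart; after: 8.6. That's 2.0 units closer together.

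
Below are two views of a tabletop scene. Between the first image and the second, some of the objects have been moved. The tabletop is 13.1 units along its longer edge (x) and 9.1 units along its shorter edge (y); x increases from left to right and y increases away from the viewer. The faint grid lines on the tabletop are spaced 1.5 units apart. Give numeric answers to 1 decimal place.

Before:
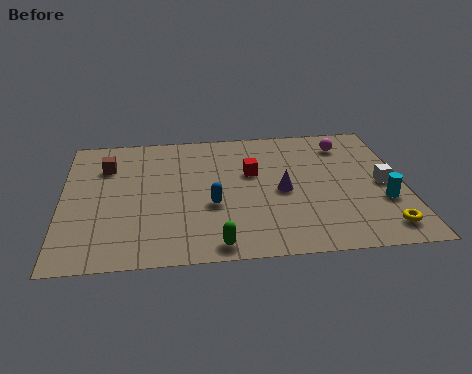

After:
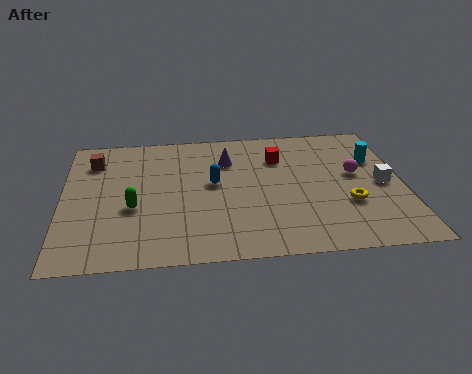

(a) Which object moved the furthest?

the green capsule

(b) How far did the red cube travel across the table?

1.5

The red cube was near (7.3, 5.6) before and (8.4, 6.6) after, so it travelled √(1.1² + 1.0²) ≈ 1.5 units.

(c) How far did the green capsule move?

4.1

From (5.8, 0.9) to (2.7, 3.6), the green capsule covered √(3.1² + 2.7²) ≈ 4.1 units.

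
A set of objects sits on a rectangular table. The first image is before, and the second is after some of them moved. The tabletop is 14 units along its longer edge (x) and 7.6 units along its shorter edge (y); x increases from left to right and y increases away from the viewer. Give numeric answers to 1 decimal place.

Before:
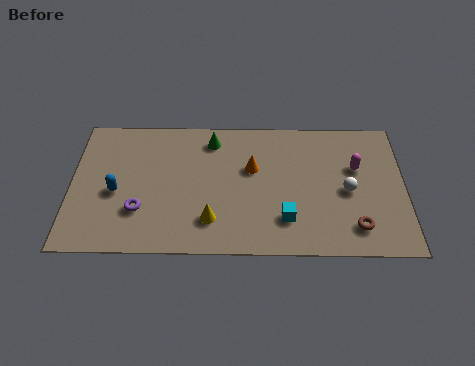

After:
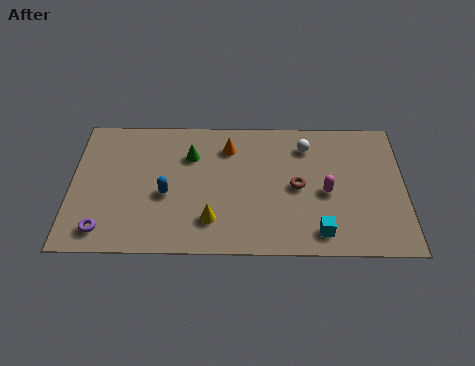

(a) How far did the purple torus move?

1.9

From (2.9, 2.3) to (1.4, 1.2), the purple torus covered √(1.5² + 1.1²) ≈ 1.9 units.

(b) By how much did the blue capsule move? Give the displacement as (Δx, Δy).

(2.1, -0.1)

From the two frames, the blue capsule sits at roughly (1.9, 3.3) before and (4.0, 3.2) after.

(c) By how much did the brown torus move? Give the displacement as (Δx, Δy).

(-2.4, 2.2)

The brown torus was at about (11.9, 1.5) and moved to about (9.5, 3.7).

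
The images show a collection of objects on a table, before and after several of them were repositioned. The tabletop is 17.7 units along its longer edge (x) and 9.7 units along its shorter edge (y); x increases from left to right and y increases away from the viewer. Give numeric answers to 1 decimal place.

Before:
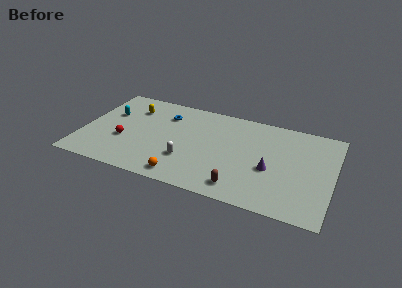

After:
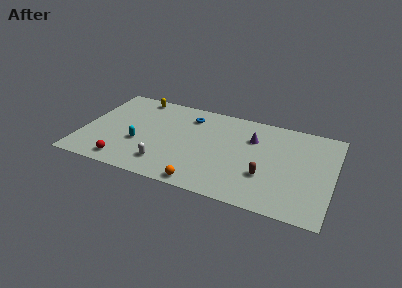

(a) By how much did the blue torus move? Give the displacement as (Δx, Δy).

(1.7, 0.4)

The blue torus started near (5.6, 7.3) and ended near (7.3, 7.7).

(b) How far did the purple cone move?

3.2

The purple cone moved from about (13.4, 4.0) to (11.9, 6.8), a distance of √(1.5² + 2.8²) ≈ 3.2.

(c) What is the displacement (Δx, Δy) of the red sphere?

(0.3, -2.3)

From the two frames, the red sphere sits at roughly (3.0, 3.6) before and (3.3, 1.3) after.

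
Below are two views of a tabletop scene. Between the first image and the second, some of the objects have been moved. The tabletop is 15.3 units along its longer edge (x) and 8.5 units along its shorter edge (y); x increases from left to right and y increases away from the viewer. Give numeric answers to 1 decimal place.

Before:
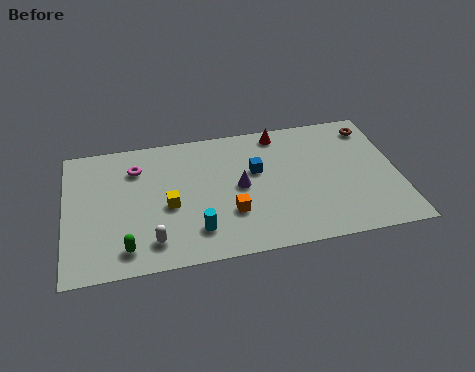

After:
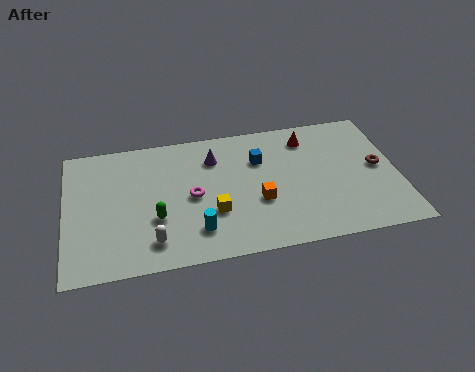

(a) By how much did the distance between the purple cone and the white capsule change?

+0.8

The distance was about 4.9 in the first image and 5.7 in the second, so they moved 0.8 units further apart.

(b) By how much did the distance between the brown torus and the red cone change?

-0.3

The distance was about 4.3 in the first image and 4.0 in the second, so they moved 0.3 units closer together.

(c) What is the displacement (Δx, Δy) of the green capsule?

(1.4, 1.6)

From the two frames, the green capsule sits at roughly (2.7, 1.4) before and (4.1, 3.0) after.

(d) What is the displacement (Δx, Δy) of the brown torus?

(0.1, -2.7)

From the two frames, the brown torus sits at roughly (14.3, 7.1) before and (14.4, 4.4) after.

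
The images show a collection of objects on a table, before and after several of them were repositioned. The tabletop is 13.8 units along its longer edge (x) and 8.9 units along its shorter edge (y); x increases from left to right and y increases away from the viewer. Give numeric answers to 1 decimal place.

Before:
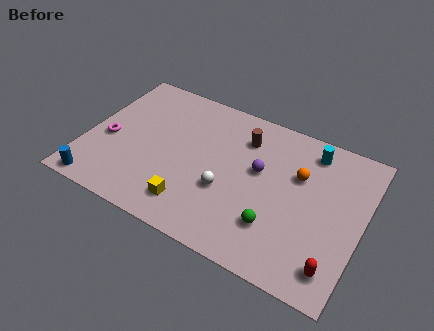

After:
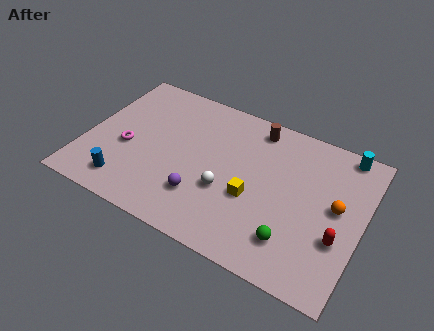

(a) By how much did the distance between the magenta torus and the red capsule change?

-1.2

The distance was about 11.9 in the first image and 10.7 in the second, so they moved 1.2 units closer together.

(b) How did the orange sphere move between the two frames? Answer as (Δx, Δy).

(2.0, -1.0)

From the two frames, the orange sphere sits at roughly (10.5, 5.8) before and (12.5, 4.8) after.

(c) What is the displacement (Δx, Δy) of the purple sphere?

(-2.5, -2.8)

The purple sphere started near (8.6, 5.2) and ended near (6.1, 2.4).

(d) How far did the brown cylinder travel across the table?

1.0

From (7.6, 6.8) to (8.1, 7.7), the brown cylinder covered √(0.5² + 0.9²) ≈ 1.0 units.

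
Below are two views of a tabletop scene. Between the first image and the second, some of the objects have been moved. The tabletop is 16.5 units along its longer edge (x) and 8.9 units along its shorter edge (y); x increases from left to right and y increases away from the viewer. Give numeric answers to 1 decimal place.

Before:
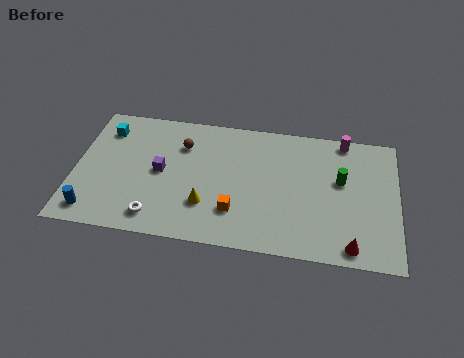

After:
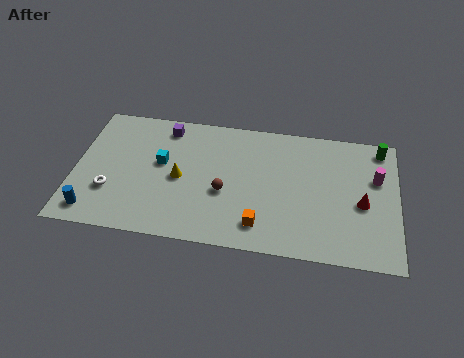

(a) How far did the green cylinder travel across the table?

3.2

The green cylinder moved from about (13.6, 5.3) to (15.6, 7.8), a distance of √(2.0² + 2.5²) ≈ 3.2.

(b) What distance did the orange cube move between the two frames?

1.5

The orange cube was near (8.3, 2.4) before and (9.6, 1.7) after, so it travelled √(1.3² + 0.7²) ≈ 1.5 units.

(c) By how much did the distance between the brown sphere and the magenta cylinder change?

-0.5

The distance was about 8.5 in the first image and 8.0 in the second, so they moved 0.5 units closer together.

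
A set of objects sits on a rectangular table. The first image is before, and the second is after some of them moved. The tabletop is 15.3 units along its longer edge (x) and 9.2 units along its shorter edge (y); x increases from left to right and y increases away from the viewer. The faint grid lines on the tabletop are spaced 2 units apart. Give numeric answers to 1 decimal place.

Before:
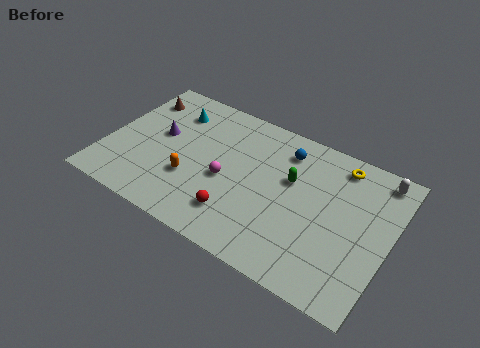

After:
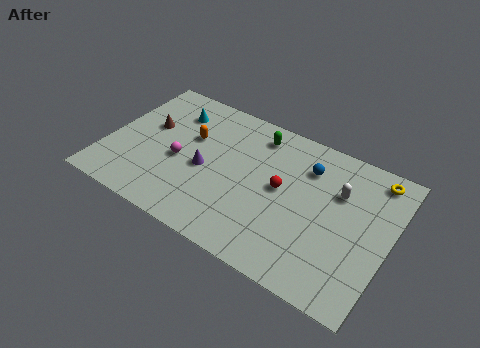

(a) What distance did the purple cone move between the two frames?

2.9

The purple cone moved from about (2.7, 5.2) to (5.4, 4.1), a distance of √(2.7² + 1.1²) ≈ 2.9.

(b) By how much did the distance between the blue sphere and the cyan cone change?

+1.3

Before: roughly 6.2 units apart; after: 7.5. That's 1.3 units further apart.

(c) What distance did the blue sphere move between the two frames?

1.4

The blue sphere moved from about (9.3, 7.4) to (10.6, 6.9), a distance of √(1.3² + 0.5²) ≈ 1.4.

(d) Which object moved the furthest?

the red sphere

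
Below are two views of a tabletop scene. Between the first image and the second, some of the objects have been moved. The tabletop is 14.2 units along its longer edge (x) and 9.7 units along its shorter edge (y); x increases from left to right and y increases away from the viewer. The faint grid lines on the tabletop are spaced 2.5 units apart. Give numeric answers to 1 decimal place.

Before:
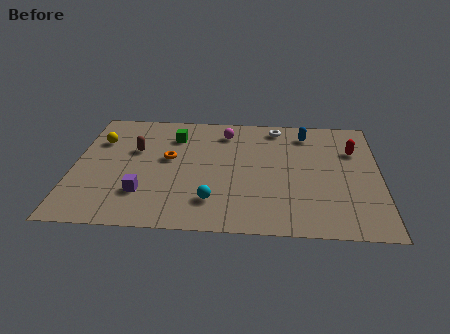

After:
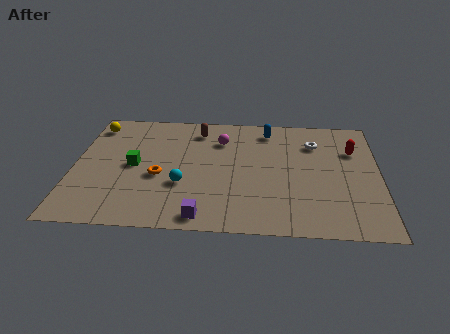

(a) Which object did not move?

the red capsule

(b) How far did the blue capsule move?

1.8

From (10.8, 8.0) to (9.0, 8.2), the blue capsule covered √(1.8² + 0.2²) ≈ 1.8 units.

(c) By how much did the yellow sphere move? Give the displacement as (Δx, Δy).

(-0.3, 1.3)

The yellow sphere started near (1.1, 6.8) and ended near (0.8, 8.1).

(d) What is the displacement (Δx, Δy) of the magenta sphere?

(-0.2, -0.7)

The magenta sphere was at about (7.0, 7.9) and moved to about (6.8, 7.2).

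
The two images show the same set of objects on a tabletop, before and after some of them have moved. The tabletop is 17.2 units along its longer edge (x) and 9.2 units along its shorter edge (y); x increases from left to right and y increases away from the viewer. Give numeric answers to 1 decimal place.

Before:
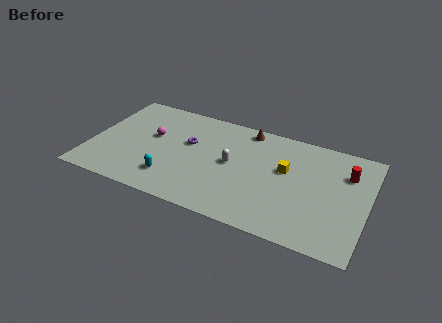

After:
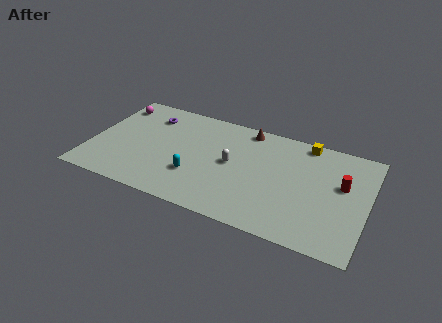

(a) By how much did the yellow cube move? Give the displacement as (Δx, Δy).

(1.0, 2.8)

From the two frames, the yellow cube sits at roughly (12.1, 5.5) before and (13.1, 8.3) after.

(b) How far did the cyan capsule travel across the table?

1.6

From (5.3, 2.1) to (6.7, 2.9), the cyan capsule covered √(1.4² + 0.8²) ≈ 1.6 units.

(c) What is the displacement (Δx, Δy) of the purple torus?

(-2.7, 1.6)

From the two frames, the purple torus sits at roughly (6.0, 5.6) before and (3.3, 7.2) after.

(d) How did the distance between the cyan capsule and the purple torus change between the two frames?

+1.9

The distance was about 3.6 in the first image and 5.5 in the second, so they moved 1.9 units further apart.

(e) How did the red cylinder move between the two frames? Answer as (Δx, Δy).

(-0.2, -1.1)

From the two frames, the red cylinder sits at roughly (15.8, 6.6) before and (15.6, 5.5) after.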